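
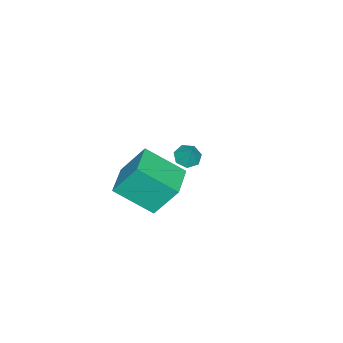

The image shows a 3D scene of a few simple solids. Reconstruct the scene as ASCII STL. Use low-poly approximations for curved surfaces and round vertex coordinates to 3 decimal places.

solid 
facet normal -0.956 -0.292 -0.036
outer loop
vertex 3.218 -0.043 -0.564
vertex 2.868 0.915 0.956
vertex 2.754 1.614 -1.714
endloop
endfacet
facet normal 0.191 -0.523 -0.831
outer loop
vertex 4.292 2.085 -1.656
vertex 3.218 -0.043 -0.564
vertex 2.754 1.614 -1.714
endloop
endfacet
facet normal -0.956 -0.292 -0.036
outer loop
vertex 2.754 1.614 -1.714
vertex 2.868 0.915 0.956
vertex 2.404 2.572 -0.194
endloop
endfacet
facet normal -0.224 0.800 -0.556
outer loop
vertex 2.404 2.572 -0.194
vertex 4.292 2.085 -1.656
vertex 2.754 1.614 -1.714
endloop
endfacet
facet normal 0.224 -0.800 0.556
outer loop
vertex 3.218 -0.043 -0.564
vertex 4.406 1.386 1.014
vertex 2.868 0.915 0.956
endloop
endfacet
facet normal 0.191 -0.523 -0.831
outer loop
vertex 4.756 0.428 -0.506
vertex 3.218 -0.043 -0.564
vertex 4.292 2.085 -1.656
endloop
endfacet
facet normal 0.224 -0.800 0.556
outer loop
vertex 4.756 0.428 -0.506
vertex 4.406 1.386 1.014
vertex 3.218 -0.043 -0.564
endloop
endfacet
facet normal -0.191 0.523 0.831
outer loop
vertex 2.868 0.915 0.956
vertex 4.406 1.386 1.014
vertex 2.404 2.572 -0.194
endloop
endfacet
facet normal -0.224 0.800 -0.556
outer loop
vertex 3.942 3.043 -0.136
vertex 4.292 2.085 -1.656
vertex 2.404 2.572 -0.194
endloop
endfacet
facet normal -0.191 0.523 0.831
outer loop
vertex 2.404 2.572 -0.194
vertex 4.406 1.386 1.014
vertex 3.942 3.043 -0.136
endloop
endfacet
facet normal 0.956 0.292 0.036
outer loop
vertex 3.942 3.043 -0.136
vertex 4.756 0.428 -0.506
vertex 4.292 2.085 -1.656
endloop
endfacet
facet normal 0.956 0.292 0.036
outer loop
vertex 4.406 1.386 1.014
vertex 4.756 0.428 -0.506
vertex 3.942 3.043 -0.136
endloop
endfacet
facet normal -0.373 -0.405 -0.835
outer loop
vertex -1.192 0.734 -3.618
vertex -1.685 0.5 -3.284
vertex -1.636 1.065 -3.58
endloop
endfacet
facet normal 0.592 0.803 -0.073
outer loop
vertex -1.192 0.734 -3.618
vertex -1.636 1.065 -3.58
vertex -1.295 0.92 -2.416
endloop
endfacet
facet normal -0.375 -0.404 -0.834
outer loop
vertex -1.636 1.065 -3.58
vertex -1.685 0.5 -3.284
vertex -2.117 0.971 -3.318
endloop
endfacet
facet normal -0.108 0.982 0.154
outer loop
vertex -1.636 1.065 -3.58
vertex -2.117 0.971 -3.318
vertex -1.295 0.92 -2.416
endloop
endfacet
facet normal -0.375 -0.404 -0.834
outer loop
vertex -2.117 0.971 -3.318
vertex -1.685 0.5 -3.284
vertex -2.272 0.522 -3.031
endloop
endfacet
facet normal -0.591 0.569 0.571
outer loop
vertex -2.117 0.971 -3.318
vertex -2.272 0.522 -3.031
vertex -1.295 0.92 -2.416
endloop
endfacet
facet normal -0.375 -0.404 -0.835
outer loop
vertex -2.272 0.522 -3.031
vertex -1.685 0.5 -3.284
vertex -1.986 0.056 -2.934
endloop
endfacet
facet normal -0.492 -0.123 0.862
outer loop
vertex -2.272 0.522 -3.031
vertex -1.986 0.056 -2.934
vertex -1.295 0.92 -2.416
endloop
endfacet
facet normal -0.374 -0.404 -0.835
outer loop
vertex -1.986 0.056 -2.934
vertex -1.685 0.5 -3.284
vertex -1.472 -0.075 -3.101
endloop
endfacet
facet normal 0.116 -0.577 0.808
outer loop
vertex -1.986 0.056 -2.934
vertex -1.472 -0.075 -3.101
vertex -1.295 0.92 -2.416
endloop
endfacet
facet normal -0.374 -0.404 -0.835
outer loop
vertex -1.472 -0.075 -3.101
vertex -1.685 0.5 -3.284
vertex -1.119 0.226 -3.405
endloop
endfacet
facet normal 0.771 -0.448 0.452
outer loop
vertex -1.472 -0.075 -3.101
vertex -1.119 0.226 -3.405
vertex -1.295 0.92 -2.416
endloop
endfacet
facet normal -0.374 -0.404 -0.835
outer loop
vertex -1.119 0.226 -3.405
vertex -1.685 0.5 -3.284
vertex -1.192 0.734 -3.618
endloop
endfacet
facet normal 0.984 0.166 0.059
outer loop
vertex -1.119 0.226 -3.405
vertex -1.192 0.734 -3.618
vertex -1.295 0.92 -2.416
endloop
endfacet

endsolid


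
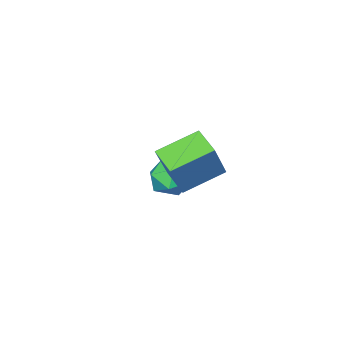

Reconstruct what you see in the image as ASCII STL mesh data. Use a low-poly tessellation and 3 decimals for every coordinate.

solid 
facet normal -0.847 0.363 0.388
outer loop
vertex 2.443 3.579 2.2
vertex 2.711 4.601 1.828
vertex 1.493 3.203 0.48
endloop
endfacet
facet normal -0.239 -0.913 0.332
outer loop
vertex 2.949 2.579 -0.188
vertex 2.443 3.579 2.2
vertex 1.493 3.203 0.48
endloop
endfacet
facet normal -0.847 0.363 0.389
outer loop
vertex 1.493 3.203 0.48
vertex 2.711 4.601 1.828
vertex 1.761 4.225 0.109
endloop
endfacet
facet normal -0.475 -0.188 -0.860
outer loop
vertex 1.761 4.225 0.109
vertex 2.949 2.579 -0.188
vertex 1.493 3.203 0.48
endloop
endfacet
facet normal 0.475 0.188 0.860
outer loop
vertex 2.443 3.579 2.2
vertex 4.167 3.977 1.16
vertex 2.711 4.601 1.828
endloop
endfacet
facet normal -0.239 -0.913 0.332
outer loop
vertex 3.899 2.955 1.531
vertex 2.443 3.579 2.2
vertex 2.949 2.579 -0.188
endloop
endfacet
facet normal 0.475 0.187 0.860
outer loop
vertex 3.899 2.955 1.531
vertex 4.167 3.977 1.16
vertex 2.443 3.579 2.2
endloop
endfacet
facet normal 0.239 0.913 -0.332
outer loop
vertex 2.711 4.601 1.828
vertex 4.167 3.977 1.16
vertex 1.761 4.225 0.109
endloop
endfacet
facet normal -0.475 -0.188 -0.859
outer loop
vertex 3.217 3.601 -0.56
vertex 2.949 2.579 -0.188
vertex 1.761 4.225 0.109
endloop
endfacet
facet normal 0.239 0.913 -0.331
outer loop
vertex 1.761 4.225 0.109
vertex 4.167 3.977 1.16
vertex 3.217 3.601 -0.56
endloop
endfacet
facet normal 0.847 -0.363 -0.388
outer loop
vertex 3.217 3.601 -0.56
vertex 3.899 2.955 1.531
vertex 2.949 2.579 -0.188
endloop
endfacet
facet normal 0.847 -0.363 -0.388
outer loop
vertex 4.167 3.977 1.16
vertex 3.899 2.955 1.531
vertex 3.217 3.601 -0.56
endloop
endfacet
facet normal -0.453 0.733 -0.508
outer loop
vertex 0.366 0.46 -3.685
vertex -0.454 0.217 -3.305
vertex 0.09 0.848 -2.879
endloop
endfacet
facet normal 0.224 0.906 -0.359
outer loop
vertex 0.366 0.46 -3.685
vertex 0.09 0.848 -2.879
vertex 0.98 0.584 -2.99
endloop
endfacet
facet normal 0.648 0.406 -0.645
outer loop
vertex 0.366 0.46 -3.685
vertex 0.98 0.584 -2.99
vertex 0.987 -0.211 -3.484
endloop
endfacet
facet normal 0.232 -0.075 -0.970
outer loop
vertex 0.366 0.46 -3.685
vertex 0.987 -0.211 -3.484
vertex 0.1 -0.437 -3.679
endloop
endfacet
facet normal -0.448 0.127 -0.885
outer loop
vertex 0.366 0.46 -3.685
vertex 0.1 -0.437 -3.679
vertex -0.454 0.217 -3.305
endloop
endfacet
facet normal 0.306 0.886 0.349
outer loop
vertex 0.98 0.584 -2.99
vertex 0.09 0.848 -2.879
vertex 0.54 0.417 -2.181
endloop
endfacet
facet normal -0.788 0.606 0.108
outer loop
vertex 0.09 0.848 -2.879
vertex -0.454 0.217 -3.305
vertex -0.347 0.191 -2.376
endloop
endfacet
facet normal -0.780 -0.374 -0.502
outer loop
vertex -0.454 0.217 -3.305
vertex 0.1 -0.437 -3.679
vertex -0.34 -0.604 -2.87
endloop
endfacet
facet normal 0.319 -0.701 -0.638
outer loop
vertex 0.1 -0.437 -3.679
vertex 0.987 -0.211 -3.484
vertex 0.55 -0.868 -2.981
endloop
endfacet
facet normal 0.991 0.078 -0.112
outer loop
vertex 0.987 -0.211 -3.484
vertex 0.98 0.584 -2.99
vertex 1.094 -0.237 -2.555
endloop
endfacet
facet normal -0.232 0.075 0.970
outer loop
vertex 0.274 -0.48 -2.175
vertex 0.54 0.417 -2.181
vertex -0.347 0.191 -2.376
endloop
endfacet
facet normal -0.648 -0.406 0.645
outer loop
vertex 0.274 -0.48 -2.175
vertex -0.347 0.191 -2.376
vertex -0.34 -0.604 -2.87
endloop
endfacet
facet normal -0.224 -0.906 0.359
outer loop
vertex 0.274 -0.48 -2.175
vertex -0.34 -0.604 -2.87
vertex 0.55 -0.868 -2.981
endloop
endfacet
facet normal 0.453 -0.733 0.508
outer loop
vertex 0.274 -0.48 -2.175
vertex 0.55 -0.868 -2.981
vertex 1.094 -0.237 -2.555
endloop
endfacet
facet normal 0.448 -0.127 0.885
outer loop
vertex 0.274 -0.48 -2.175
vertex 1.094 -0.237 -2.555
vertex 0.54 0.417 -2.181
endloop
endfacet
facet normal -0.319 0.701 0.638
outer loop
vertex -0.347 0.191 -2.376
vertex 0.54 0.417 -2.181
vertex 0.09 0.848 -2.879
endloop
endfacet
facet normal -0.991 -0.078 0.112
outer loop
vertex -0.34 -0.604 -2.87
vertex -0.347 0.191 -2.376
vertex -0.454 0.217 -3.305
endloop
endfacet
facet normal -0.306 -0.886 -0.349
outer loop
vertex 0.55 -0.868 -2.981
vertex -0.34 -0.604 -2.87
vertex 0.1 -0.437 -3.679
endloop
endfacet
facet normal 0.788 -0.606 -0.108
outer loop
vertex 1.094 -0.237 -2.555
vertex 0.55 -0.868 -2.981
vertex 0.987 -0.211 -3.484
endloop
endfacet
facet normal 0.780 0.374 0.502
outer loop
vertex 0.54 0.417 -2.181
vertex 1.094 -0.237 -2.555
vertex 0.98 0.584 -2.99
endloop
endfacet

endsolid


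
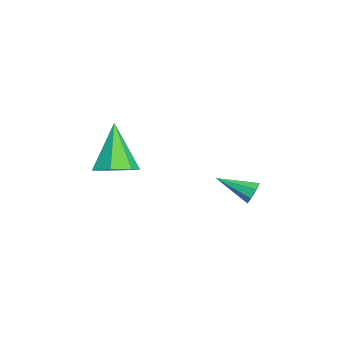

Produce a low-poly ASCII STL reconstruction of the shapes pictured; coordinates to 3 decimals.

solid 
facet normal 0.279 0.883 -0.378
outer loop
vertex -2.309 1.721 -3.263
vertex -2.623 1.969 -2.915
vertex -2.114 1.831 -2.862
endloop
endfacet
facet normal 0.742 -0.644 -0.184
outer loop
vertex -2.309 1.721 -3.263
vertex -2.114 1.831 -2.862
vertex -3.057 0.591 -2.325
endloop
endfacet
facet normal 0.279 0.883 -0.378
outer loop
vertex -2.114 1.831 -2.862
vertex -2.623 1.969 -2.915
vertex -2.302 2.045 -2.501
endloop
endfacet
facet normal 0.750 -0.319 0.580
outer loop
vertex -2.114 1.831 -2.862
vertex -2.302 2.045 -2.501
vertex -3.057 0.591 -2.325
endloop
endfacet
facet normal 0.279 0.883 -0.378
outer loop
vertex -2.302 2.045 -2.501
vertex -2.623 1.969 -2.915
vertex -2.732 2.202 -2.452
endloop
endfacet
facet normal 0.132 0.051 0.990
outer loop
vertex -2.302 2.045 -2.501
vertex -2.732 2.202 -2.452
vertex -3.057 0.591 -2.325
endloop
endfacet
facet normal 0.276 0.883 -0.379
outer loop
vertex -2.732 2.202 -2.452
vertex -2.623 1.969 -2.915
vertex -3.08 2.182 -2.752
endloop
endfacet
facet normal -0.647 0.189 0.738
outer loop
vertex -2.732 2.202 -2.452
vertex -3.08 2.182 -2.752
vertex -3.057 0.591 -2.325
endloop
endfacet
facet normal 0.277 0.883 -0.378
outer loop
vertex -3.08 2.182 -2.752
vertex -2.623 1.969 -2.915
vertex -3.084 2.002 -3.175
endloop
endfacet
facet normal -1.000 -0.011 0.014
outer loop
vertex -3.08 2.182 -2.752
vertex -3.084 2.002 -3.175
vertex -3.057 0.591 -2.325
endloop
endfacet
facet normal 0.277 0.883 -0.378
outer loop
vertex -3.084 2.002 -3.175
vertex -2.623 1.969 -2.915
vertex -2.741 1.797 -3.403
endloop
endfacet
facet normal -0.661 -0.397 -0.637
outer loop
vertex -3.084 2.002 -3.175
vertex -2.741 1.797 -3.403
vertex -3.057 0.591 -2.325
endloop
endfacet
facet normal 0.278 0.883 -0.378
outer loop
vertex -2.741 1.797 -3.403
vertex -2.623 1.969 -2.915
vertex -2.309 1.721 -3.263
endloop
endfacet
facet normal 0.116 -0.679 -0.725
outer loop
vertex -2.741 1.797 -3.403
vertex -2.309 1.721 -3.263
vertex -3.057 0.591 -2.325
endloop
endfacet
facet normal 0.567 -0.008 -0.824
outer loop
vertex -1.914 -3.339 -0.966
vertex -2.658 -3.168 -1.48
vertex -2.08 -2.568 -1.088
endloop
endfacet
facet normal 0.541 0.244 0.805
outer loop
vertex -1.914 -3.339 -0.966
vertex -2.08 -2.568 -1.088
vertex -3.882 -3.152 0.3
endloop
endfacet
facet normal 0.566 -0.007 -0.824
outer loop
vertex -2.08 -2.568 -1.088
vertex -2.658 -3.168 -1.48
vertex -2.682 -2.248 -1.504
endloop
endfacet
facet normal 0.109 0.858 0.502
outer loop
vertex -2.08 -2.568 -1.088
vertex -2.682 -2.248 -1.504
vertex -3.882 -3.152 0.3
endloop
endfacet
facet normal 0.567 -0.007 -0.824
outer loop
vertex -2.682 -2.248 -1.504
vertex -2.658 -3.168 -1.48
vertex -3.265 -2.621 -1.902
endloop
endfacet
facet normal -0.559 0.828 0.043
outer loop
vertex -2.682 -2.248 -1.504
vertex -3.265 -2.621 -1.902
vertex -3.882 -3.152 0.3
endloop
endfacet
facet normal 0.567 -0.007 -0.824
outer loop
vertex -3.265 -2.621 -1.902
vertex -2.658 -3.168 -1.48
vertex -3.391 -3.405 -1.982
endloop
endfacet
facet normal -0.958 0.177 -0.226
outer loop
vertex -3.265 -2.621 -1.902
vertex -3.391 -3.405 -1.982
vertex -3.882 -3.152 0.3
endloop
endfacet
facet normal 0.567 -0.007 -0.824
outer loop
vertex -3.391 -3.405 -1.982
vertex -2.658 -3.168 -1.48
vertex -2.965 -4.011 -1.684
endloop
endfacet
facet normal -0.789 -0.605 -0.103
outer loop
vertex -3.391 -3.405 -1.982
vertex -2.965 -4.011 -1.684
vertex -3.882 -3.152 0.3
endloop
endfacet
facet normal 0.566 -0.007 -0.824
outer loop
vertex -2.965 -4.011 -1.684
vertex -2.658 -3.168 -1.48
vertex -2.307 -3.981 -1.232
endloop
endfacet
facet normal -0.178 -0.930 0.321
outer loop
vertex -2.965 -4.011 -1.684
vertex -2.307 -3.981 -1.232
vertex -3.882 -3.152 0.3
endloop
endfacet
facet normal 0.567 -0.006 -0.823
outer loop
vertex -2.307 -3.981 -1.232
vertex -2.658 -3.168 -1.48
vertex -1.914 -3.339 -0.966
endloop
endfacet
facet normal 0.413 -0.553 0.724
outer loop
vertex -2.307 -3.981 -1.232
vertex -1.914 -3.339 -0.966
vertex -3.882 -3.152 0.3
endloop
endfacet

endsolid


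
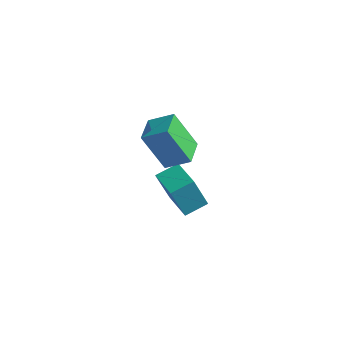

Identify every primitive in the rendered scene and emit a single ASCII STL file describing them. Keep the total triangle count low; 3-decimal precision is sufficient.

solid 
facet normal -0.975 0.222 0.029
outer loop
vertex -0.772 0.796 -2.122
vertex -0.507 1.899 -1.672
vertex -0.661 1.528 -3.98
endloop
endfacet
facet normal -0.217 -0.904 -0.369
outer loop
vertex 0.947 1.161 -4.028
vertex -0.772 0.796 -2.122
vertex -0.661 1.528 -3.98
endloop
endfacet
facet normal -0.975 0.222 0.029
outer loop
vertex -0.661 1.528 -3.98
vertex -0.507 1.899 -1.672
vertex -0.396 2.63 -3.53
endloop
endfacet
facet normal 0.056 0.366 -0.929
outer loop
vertex -0.396 2.63 -3.53
vertex 0.947 1.161 -4.028
vertex -0.661 1.528 -3.98
endloop
endfacet
facet normal -0.056 -0.366 0.929
outer loop
vertex -0.772 0.796 -2.122
vertex 1.101 1.532 -1.72
vertex -0.507 1.899 -1.672
endloop
endfacet
facet normal -0.217 -0.904 -0.369
outer loop
vertex 0.836 0.43 -2.17
vertex -0.772 0.796 -2.122
vertex 0.947 1.161 -4.028
endloop
endfacet
facet normal -0.056 -0.366 0.929
outer loop
vertex 0.836 0.43 -2.17
vertex 1.101 1.532 -1.72
vertex -0.772 0.796 -2.122
endloop
endfacet
facet normal 0.217 0.904 0.369
outer loop
vertex -0.507 1.899 -1.672
vertex 1.101 1.532 -1.72
vertex -0.396 2.63 -3.53
endloop
endfacet
facet normal 0.056 0.366 -0.929
outer loop
vertex 1.212 2.264 -3.578
vertex 0.947 1.161 -4.028
vertex -0.396 2.63 -3.53
endloop
endfacet
facet normal 0.217 0.904 0.369
outer loop
vertex -0.396 2.63 -3.53
vertex 1.101 1.532 -1.72
vertex 1.212 2.264 -3.578
endloop
endfacet
facet normal 0.975 -0.222 -0.029
outer loop
vertex 1.212 2.264 -3.578
vertex 0.836 0.43 -2.17
vertex 0.947 1.161 -4.028
endloop
endfacet
facet normal 0.975 -0.222 -0.029
outer loop
vertex 1.101 1.532 -1.72
vertex 0.836 0.43 -2.17
vertex 1.212 2.264 -3.578
endloop
endfacet
facet normal -0.685 -0.556 -0.471
outer loop
vertex 1.114 -1.39 2.668
vertex 0.173 -0.289 2.737
vertex 1.83 -0.659 0.766
endloop
endfacet
facet normal 0.649 -0.759 -0.048
outer loop
vertex 2.727 0.069 1.383
vertex 1.114 -1.39 2.668
vertex 1.83 -0.659 0.766
endloop
endfacet
facet normal -0.685 -0.556 -0.471
outer loop
vertex 1.83 -0.659 0.766
vertex 0.173 -0.289 2.737
vertex 0.889 0.442 0.835
endloop
endfacet
facet normal 0.331 0.338 -0.881
outer loop
vertex 0.889 0.442 0.835
vertex 2.727 0.069 1.383
vertex 1.83 -0.659 0.766
endloop
endfacet
facet normal -0.331 -0.338 0.881
outer loop
vertex 1.114 -1.39 2.668
vertex 1.07 0.439 3.354
vertex 0.173 -0.289 2.737
endloop
endfacet
facet normal 0.649 -0.759 -0.048
outer loop
vertex 2.011 -0.662 3.285
vertex 1.114 -1.39 2.668
vertex 2.727 0.069 1.383
endloop
endfacet
facet normal -0.331 -0.338 0.881
outer loop
vertex 2.011 -0.662 3.285
vertex 1.07 0.439 3.354
vertex 1.114 -1.39 2.668
endloop
endfacet
facet normal -0.649 0.759 0.048
outer loop
vertex 0.173 -0.289 2.737
vertex 1.07 0.439 3.354
vertex 0.889 0.442 0.835
endloop
endfacet
facet normal 0.331 0.338 -0.881
outer loop
vertex 1.786 1.17 1.452
vertex 2.727 0.069 1.383
vertex 0.889 0.442 0.835
endloop
endfacet
facet normal -0.649 0.759 0.048
outer loop
vertex 0.889 0.442 0.835
vertex 1.07 0.439 3.354
vertex 1.786 1.17 1.452
endloop
endfacet
facet normal 0.685 0.556 0.471
outer loop
vertex 1.786 1.17 1.452
vertex 2.011 -0.662 3.285
vertex 2.727 0.069 1.383
endloop
endfacet
facet normal 0.685 0.556 0.471
outer loop
vertex 1.07 0.439 3.354
vertex 2.011 -0.662 3.285
vertex 1.786 1.17 1.452
endloop
endfacet

endsolid


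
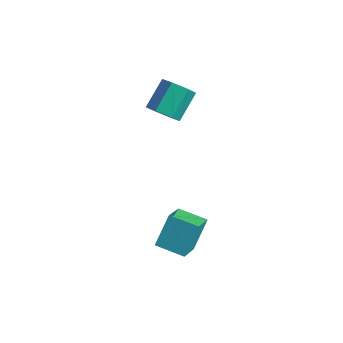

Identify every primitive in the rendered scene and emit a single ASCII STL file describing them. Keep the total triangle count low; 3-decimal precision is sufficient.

solid 
facet normal -0.935 -0.303 0.182
outer loop
vertex 0.963 -2.465 -1.212
vertex 0.334 -1.136 -2.233
vertex 1.024 -3.439 -2.517
endloop
endfacet
facet normal 0.352 -0.742 0.570
outer loop
vertex 2.306 -3.024 -2.767
vertex 0.963 -2.465 -1.212
vertex 1.024 -3.439 -2.517
endloop
endfacet
facet normal -0.936 -0.303 0.182
outer loop
vertex 1.024 -3.439 -2.517
vertex 0.334 -1.136 -2.233
vertex 0.395 -2.11 -3.539
endloop
endfacet
facet normal 0.037 -0.598 -0.801
outer loop
vertex 0.395 -2.11 -3.539
vertex 2.306 -3.024 -2.767
vertex 1.024 -3.439 -2.517
endloop
endfacet
facet normal -0.037 0.598 0.801
outer loop
vertex 0.963 -2.465 -1.212
vertex 1.616 -0.721 -2.483
vertex 0.334 -1.136 -2.233
endloop
endfacet
facet normal 0.351 -0.743 0.570
outer loop
vertex 2.245 -2.05 -1.461
vertex 0.963 -2.465 -1.212
vertex 2.306 -3.024 -2.767
endloop
endfacet
facet normal -0.038 0.598 0.801
outer loop
vertex 2.245 -2.05 -1.461
vertex 1.616 -0.721 -2.483
vertex 0.963 -2.465 -1.212
endloop
endfacet
facet normal -0.352 0.743 -0.570
outer loop
vertex 0.334 -1.136 -2.233
vertex 1.616 -0.721 -2.483
vertex 0.395 -2.11 -3.539
endloop
endfacet
facet normal 0.038 -0.597 -0.801
outer loop
vertex 1.677 -1.695 -3.788
vertex 2.306 -3.024 -2.767
vertex 0.395 -2.11 -3.539
endloop
endfacet
facet normal -0.351 0.742 -0.571
outer loop
vertex 0.395 -2.11 -3.539
vertex 1.616 -0.721 -2.483
vertex 1.677 -1.695 -3.788
endloop
endfacet
facet normal 0.935 0.303 -0.182
outer loop
vertex 1.677 -1.695 -3.788
vertex 2.245 -2.05 -1.461
vertex 2.306 -3.024 -2.767
endloop
endfacet
facet normal 0.936 0.303 -0.182
outer loop
vertex 1.616 -0.721 -2.483
vertex 2.245 -2.05 -1.461
vertex 1.677 -1.695 -3.788
endloop
endfacet
facet normal 0.086 -0.767 -0.636
outer loop
vertex -2.656 2.392 -0.471
vertex -3.358 2.053 -0.158
vertex -3.402 2.586 -0.806
endloop
endfacet
facet normal 0.452 0.599 -0.661
outer loop
vertex -2.656 2.392 -0.471
vertex -3.402 2.586 -0.806
vertex -2.8 3.666 0.585
endloop
endfacet
facet normal 0.453 0.599 -0.661
outer loop
vertex -2.8 3.666 0.585
vertex -3.402 2.586 -0.806
vertex -3.546 3.859 0.249
endloop
endfacet
facet normal -0.087 0.767 0.635
outer loop
vertex -2.8 3.666 0.585
vertex -3.546 3.859 0.249
vertex -3.502 3.327 0.898
endloop
endfacet
facet normal 0.087 -0.767 -0.636
outer loop
vertex -3.402 2.586 -0.806
vertex -3.358 2.053 -0.158
vertex -4.103 2.247 -0.493
endloop
endfacet
facet normal -0.543 0.499 -0.676
outer loop
vertex -3.402 2.586 -0.806
vertex -4.103 2.247 -0.493
vertex -3.546 3.859 0.249
endloop
endfacet
facet normal -0.543 0.499 -0.676
outer loop
vertex -3.546 3.859 0.249
vertex -4.103 2.247 -0.493
vertex -4.248 3.52 0.563
endloop
endfacet
facet normal -0.087 0.768 0.635
outer loop
vertex -3.546 3.859 0.249
vertex -4.248 3.52 0.563
vertex -3.502 3.327 0.898
endloop
endfacet
facet normal 0.086 -0.767 -0.636
outer loop
vertex -4.103 2.247 -0.493
vertex -3.358 2.053 -0.158
vertex -4.06 1.714 0.155
endloop
endfacet
facet normal -0.995 -0.100 -0.016
outer loop
vertex -4.103 2.247 -0.493
vertex -4.06 1.714 0.155
vertex -4.248 3.52 0.563
endloop
endfacet
facet normal -0.995 -0.100 -0.015
outer loop
vertex -4.248 3.52 0.563
vertex -4.06 1.714 0.155
vertex -4.204 2.988 1.211
endloop
endfacet
facet normal -0.087 0.767 0.636
outer loop
vertex -4.248 3.52 0.563
vertex -4.204 2.988 1.211
vertex -3.502 3.327 0.898
endloop
endfacet
facet normal 0.087 -0.767 -0.635
outer loop
vertex -4.06 1.714 0.155
vertex -3.358 2.053 -0.158
vertex -3.314 1.521 0.491
endloop
endfacet
facet normal -0.453 -0.599 0.661
outer loop
vertex -4.06 1.714 0.155
vertex -3.314 1.521 0.491
vertex -4.204 2.988 1.211
endloop
endfacet
facet normal -0.452 -0.599 0.661
outer loop
vertex -4.204 2.988 1.211
vertex -3.314 1.521 0.491
vertex -3.458 2.794 1.546
endloop
endfacet
facet normal -0.086 0.767 0.636
outer loop
vertex -4.204 2.988 1.211
vertex -3.458 2.794 1.546
vertex -3.502 3.327 0.898
endloop
endfacet
facet normal 0.087 -0.768 -0.635
outer loop
vertex -3.314 1.521 0.491
vertex -3.358 2.053 -0.158
vertex -2.612 1.86 0.177
endloop
endfacet
facet normal 0.543 -0.499 0.676
outer loop
vertex -3.314 1.521 0.491
vertex -2.612 1.86 0.177
vertex -3.458 2.794 1.546
endloop
endfacet
facet normal 0.543 -0.499 0.676
outer loop
vertex -3.458 2.794 1.546
vertex -2.612 1.86 0.177
vertex -2.757 3.133 1.233
endloop
endfacet
facet normal -0.087 0.767 0.636
outer loop
vertex -3.458 2.794 1.546
vertex -2.757 3.133 1.233
vertex -3.502 3.327 0.898
endloop
endfacet
facet normal 0.087 -0.767 -0.636
outer loop
vertex -2.612 1.86 0.177
vertex -3.358 2.053 -0.158
vertex -2.656 2.392 -0.471
endloop
endfacet
facet normal 0.995 0.101 0.015
outer loop
vertex -2.612 1.86 0.177
vertex -2.656 2.392 -0.471
vertex -2.757 3.133 1.233
endloop
endfacet
facet normal 0.995 0.099 0.016
outer loop
vertex -2.757 3.133 1.233
vertex -2.656 2.392 -0.471
vertex -2.8 3.666 0.585
endloop
endfacet
facet normal -0.086 0.767 0.636
outer loop
vertex -2.757 3.133 1.233
vertex -2.8 3.666 0.585
vertex -3.502 3.327 0.898
endloop
endfacet

endsolid


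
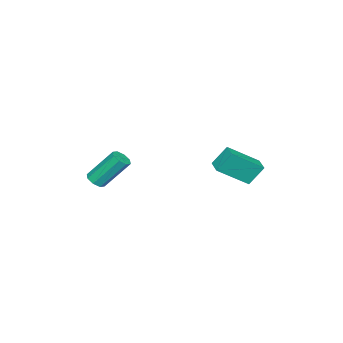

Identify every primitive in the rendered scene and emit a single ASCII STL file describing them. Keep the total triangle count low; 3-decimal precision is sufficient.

solid 
facet normal -0.360 0.452 0.817
outer loop
vertex -3.96 1.495 3.639
vertex -3.335 2.056 3.604
vertex -4.986 2.573 2.591
endloop
endfacet
facet normal -0.744 -0.667 0.042
outer loop
vertex -4.565 2.044 1.636
vertex -3.96 1.495 3.639
vertex -4.986 2.573 2.591
endloop
endfacet
facet normal -0.359 0.452 0.816
outer loop
vertex -4.986 2.573 2.591
vertex -3.335 2.056 3.604
vertex -4.361 3.133 2.556
endloop
endfacet
facet normal -0.563 0.592 -0.576
outer loop
vertex -4.361 3.133 2.556
vertex -4.565 2.044 1.636
vertex -4.986 2.573 2.591
endloop
endfacet
facet normal 0.564 -0.592 0.576
outer loop
vertex -3.96 1.495 3.639
vertex -2.914 1.527 2.649
vertex -3.335 2.056 3.604
endloop
endfacet
facet normal -0.743 -0.668 0.041
outer loop
vertex -3.539 0.967 2.684
vertex -3.96 1.495 3.639
vertex -4.565 2.044 1.636
endloop
endfacet
facet normal 0.563 -0.593 0.576
outer loop
vertex -3.539 0.967 2.684
vertex -2.914 1.527 2.649
vertex -3.96 1.495 3.639
endloop
endfacet
facet normal 0.743 0.667 -0.042
outer loop
vertex -3.335 2.056 3.604
vertex -2.914 1.527 2.649
vertex -4.361 3.133 2.556
endloop
endfacet
facet normal -0.564 0.592 -0.576
outer loop
vertex -3.94 2.605 1.601
vertex -4.565 2.044 1.636
vertex -4.361 3.133 2.556
endloop
endfacet
facet normal 0.743 0.667 -0.041
outer loop
vertex -4.361 3.133 2.556
vertex -2.914 1.527 2.649
vertex -3.94 2.605 1.601
endloop
endfacet
facet normal 0.360 -0.452 -0.816
outer loop
vertex -3.94 2.605 1.601
vertex -3.539 0.967 2.684
vertex -4.565 2.044 1.636
endloop
endfacet
facet normal 0.359 -0.452 -0.817
outer loop
vertex -2.914 1.527 2.649
vertex -3.539 0.967 2.684
vertex -3.94 2.605 1.601
endloop
endfacet
facet normal 0.279 -0.563 -0.778
outer loop
vertex -1.177 -3.714 1.292
vertex -1.668 -3.876 1.233
vertex -1.387 -3.48 1.047
endloop
endfacet
facet normal 0.802 0.582 -0.132
outer loop
vertex -1.177 -3.714 1.292
vertex -1.387 -3.48 1.047
vertex -1.702 -2.661 2.746
endloop
endfacet
facet normal 0.804 0.581 -0.131
outer loop
vertex -1.702 -2.661 2.746
vertex -1.387 -3.48 1.047
vertex -1.911 -2.427 2.501
endloop
endfacet
facet normal -0.281 0.563 0.777
outer loop
vertex -1.702 -2.661 2.746
vertex -1.911 -2.427 2.501
vertex -2.192 -2.824 2.687
endloop
endfacet
facet normal 0.280 -0.564 -0.777
outer loop
vertex -1.387 -3.48 1.047
vertex -1.668 -3.876 1.233
vertex -1.761 -3.478 0.911
endloop
endfacet
facet normal 0.196 0.826 -0.528
outer loop
vertex -1.387 -3.48 1.047
vertex -1.761 -3.478 0.911
vertex -1.911 -2.427 2.501
endloop
endfacet
facet normal 0.194 0.827 -0.528
outer loop
vertex -1.911 -2.427 2.501
vertex -1.761 -3.478 0.911
vertex -2.285 -2.426 2.365
endloop
endfacet
facet normal -0.281 0.563 0.777
outer loop
vertex -1.911 -2.427 2.501
vertex -2.285 -2.426 2.365
vertex -2.192 -2.824 2.687
endloop
endfacet
facet normal 0.281 -0.563 -0.777
outer loop
vertex -1.761 -3.478 0.911
vertex -1.668 -3.876 1.233
vertex -2.08 -3.71 0.964
endloop
endfacet
facet normal -0.528 0.586 -0.614
outer loop
vertex -1.761 -3.478 0.911
vertex -2.08 -3.71 0.964
vertex -2.285 -2.426 2.365
endloop
endfacet
facet normal -0.526 0.587 -0.615
outer loop
vertex -2.285 -2.426 2.365
vertex -2.08 -3.71 0.964
vertex -2.605 -2.657 2.418
endloop
endfacet
facet normal -0.278 0.564 0.777
outer loop
vertex -2.285 -2.426 2.365
vertex -2.605 -2.657 2.418
vertex -2.192 -2.824 2.687
endloop
endfacet
facet normal 0.281 -0.563 -0.777
outer loop
vertex -2.08 -3.71 0.964
vertex -1.668 -3.876 1.233
vertex -2.158 -4.039 1.174
endloop
endfacet
facet normal -0.940 0.004 -0.342
outer loop
vertex -2.08 -3.71 0.964
vertex -2.158 -4.039 1.174
vertex -2.605 -2.657 2.418
endloop
endfacet
facet normal -0.940 0.004 -0.342
outer loop
vertex -2.605 -2.657 2.418
vertex -2.158 -4.039 1.174
vertex -2.683 -2.986 2.628
endloop
endfacet
facet normal -0.279 0.563 0.778
outer loop
vertex -2.605 -2.657 2.418
vertex -2.683 -2.986 2.628
vertex -2.192 -2.824 2.687
endloop
endfacet
facet normal 0.281 -0.563 -0.777
outer loop
vertex -2.158 -4.039 1.174
vertex -1.668 -3.876 1.233
vertex -1.949 -4.273 1.419
endloop
endfacet
facet normal -0.803 -0.581 0.131
outer loop
vertex -2.158 -4.039 1.174
vertex -1.949 -4.273 1.419
vertex -2.683 -2.986 2.628
endloop
endfacet
facet normal -0.803 -0.582 0.132
outer loop
vertex -2.683 -2.986 2.628
vertex -1.949 -4.273 1.419
vertex -2.473 -3.22 2.873
endloop
endfacet
facet normal -0.279 0.563 0.778
outer loop
vertex -2.683 -2.986 2.628
vertex -2.473 -3.22 2.873
vertex -2.192 -2.824 2.687
endloop
endfacet
facet normal 0.281 -0.563 -0.777
outer loop
vertex -1.949 -4.273 1.419
vertex -1.668 -3.876 1.233
vertex -1.575 -4.274 1.555
endloop
endfacet
facet normal -0.194 -0.826 0.528
outer loop
vertex -1.949 -4.273 1.419
vertex -1.575 -4.274 1.555
vertex -2.473 -3.22 2.873
endloop
endfacet
facet normal -0.196 -0.827 0.527
outer loop
vertex -2.473 -3.22 2.873
vertex -1.575 -4.274 1.555
vertex -2.099 -3.222 3.009
endloop
endfacet
facet normal -0.280 0.564 0.777
outer loop
vertex -2.473 -3.22 2.873
vertex -2.099 -3.222 3.009
vertex -2.192 -2.824 2.687
endloop
endfacet
facet normal 0.278 -0.564 -0.777
outer loop
vertex -1.575 -4.274 1.555
vertex -1.668 -3.876 1.233
vertex -1.255 -4.043 1.502
endloop
endfacet
facet normal 0.526 -0.588 0.615
outer loop
vertex -1.575 -4.274 1.555
vertex -1.255 -4.043 1.502
vertex -2.099 -3.222 3.009
endloop
endfacet
facet normal 0.528 -0.586 0.615
outer loop
vertex -2.099 -3.222 3.009
vertex -1.255 -4.043 1.502
vertex -1.78 -2.99 2.956
endloop
endfacet
facet normal -0.281 0.563 0.777
outer loop
vertex -2.099 -3.222 3.009
vertex -1.78 -2.99 2.956
vertex -2.192 -2.824 2.687
endloop
endfacet
facet normal 0.279 -0.563 -0.778
outer loop
vertex -1.255 -4.043 1.502
vertex -1.668 -3.876 1.233
vertex -1.177 -3.714 1.292
endloop
endfacet
facet normal 0.940 -0.004 0.342
outer loop
vertex -1.255 -4.043 1.502
vertex -1.177 -3.714 1.292
vertex -1.78 -2.99 2.956
endloop
endfacet
facet normal 0.940 -0.004 0.342
outer loop
vertex -1.78 -2.99 2.956
vertex -1.177 -3.714 1.292
vertex -1.702 -2.661 2.746
endloop
endfacet
facet normal -0.281 0.563 0.777
outer loop
vertex -1.78 -2.99 2.956
vertex -1.702 -2.661 2.746
vertex -2.192 -2.824 2.687
endloop
endfacet

endsolid


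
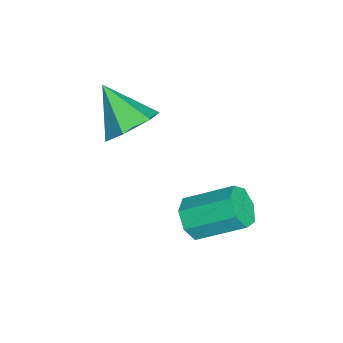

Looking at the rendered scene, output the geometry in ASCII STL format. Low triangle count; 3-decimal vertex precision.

solid 
facet normal -0.011 -0.860 -0.510
outer loop
vertex 4.168 0.146 -1.895
vertex 3.469 -0.056 -1.54
vertex 3.586 0.352 -2.23
endloop
endfacet
facet normal 0.560 0.417 -0.716
outer loop
vertex 4.168 0.146 -1.895
vertex 3.586 0.352 -2.23
vertex 4.191 1.797 -0.915
endloop
endfacet
facet normal 0.559 0.418 -0.716
outer loop
vertex 4.191 1.797 -0.915
vertex 3.586 0.352 -2.23
vertex 3.608 2.003 -1.25
endloop
endfacet
facet normal 0.011 0.860 0.509
outer loop
vertex 4.191 1.797 -0.915
vertex 3.608 2.003 -1.25
vertex 3.491 1.596 -0.56
endloop
endfacet
facet normal -0.013 -0.860 -0.511
outer loop
vertex 3.586 0.352 -2.23
vertex 3.469 -0.056 -1.54
vertex 2.915 0.252 -2.045
endloop
endfacet
facet normal -0.299 0.490 -0.819
outer loop
vertex 3.586 0.352 -2.23
vertex 2.915 0.252 -2.045
vertex 3.608 2.003 -1.25
endloop
endfacet
facet normal -0.299 0.490 -0.819
outer loop
vertex 3.608 2.003 -1.25
vertex 2.915 0.252 -2.045
vertex 2.938 1.903 -1.065
endloop
endfacet
facet normal 0.012 0.860 0.510
outer loop
vertex 3.608 2.003 -1.25
vertex 2.938 1.903 -1.065
vertex 3.491 1.596 -0.56
endloop
endfacet
facet normal -0.012 -0.860 -0.511
outer loop
vertex 2.915 0.252 -2.045
vertex 3.469 -0.056 -1.54
vertex 2.661 -0.08 -1.48
endloop
endfacet
facet normal -0.932 0.194 -0.305
outer loop
vertex 2.915 0.252 -2.045
vertex 2.661 -0.08 -1.48
vertex 2.938 1.903 -1.065
endloop
endfacet
facet normal -0.932 0.194 -0.305
outer loop
vertex 2.938 1.903 -1.065
vertex 2.661 -0.08 -1.48
vertex 2.684 1.571 -0.5
endloop
endfacet
facet normal 0.011 0.860 0.510
outer loop
vertex 2.938 1.903 -1.065
vertex 2.684 1.571 -0.5
vertex 3.491 1.596 -0.56
endloop
endfacet
facet normal -0.012 -0.860 -0.510
outer loop
vertex 2.661 -0.08 -1.48
vertex 3.469 -0.056 -1.54
vertex 3.015 -0.393 -0.96
endloop
endfacet
facet normal -0.864 -0.248 0.439
outer loop
vertex 2.661 -0.08 -1.48
vertex 3.015 -0.393 -0.96
vertex 2.684 1.571 -0.5
endloop
endfacet
facet normal -0.864 -0.248 0.439
outer loop
vertex 2.684 1.571 -0.5
vertex 3.015 -0.393 -0.96
vertex 3.038 1.258 0.02
endloop
endfacet
facet normal 0.011 0.860 0.510
outer loop
vertex 2.684 1.571 -0.5
vertex 3.038 1.258 0.02
vertex 3.491 1.596 -0.56
endloop
endfacet
facet normal -0.012 -0.860 -0.509
outer loop
vertex 3.015 -0.393 -0.96
vertex 3.469 -0.056 -1.54
vertex 3.711 -0.452 -0.877
endloop
endfacet
facet normal -0.144 -0.504 0.852
outer loop
vertex 3.015 -0.393 -0.96
vertex 3.711 -0.452 -0.877
vertex 3.038 1.258 0.02
endloop
endfacet
facet normal -0.144 -0.504 0.852
outer loop
vertex 3.038 1.258 0.02
vertex 3.711 -0.452 -0.877
vertex 3.734 1.199 0.103
endloop
endfacet
facet normal 0.012 0.860 0.510
outer loop
vertex 3.038 1.258 0.02
vertex 3.734 1.199 0.103
vertex 3.491 1.596 -0.56
endloop
endfacet
facet normal -0.011 -0.860 -0.510
outer loop
vertex 3.711 -0.452 -0.877
vertex 3.469 -0.056 -1.54
vertex 4.224 -0.212 -1.293
endloop
endfacet
facet normal 0.683 -0.380 0.624
outer loop
vertex 3.711 -0.452 -0.877
vertex 4.224 -0.212 -1.293
vertex 3.734 1.199 0.103
endloop
endfacet
facet normal 0.683 -0.380 0.624
outer loop
vertex 3.734 1.199 0.103
vertex 4.224 -0.212 -1.293
vertex 4.247 1.439 -0.313
endloop
endfacet
facet normal 0.012 0.860 0.511
outer loop
vertex 3.734 1.199 0.103
vertex 4.247 1.439 -0.313
vertex 3.491 1.596 -0.56
endloop
endfacet
facet normal -0.011 -0.860 -0.510
outer loop
vertex 4.224 -0.212 -1.293
vertex 3.469 -0.056 -1.54
vertex 4.168 0.146 -1.895
endloop
endfacet
facet normal 0.997 0.030 -0.075
outer loop
vertex 4.224 -0.212 -1.293
vertex 4.168 0.146 -1.895
vertex 4.247 1.439 -0.313
endloop
endfacet
facet normal 0.997 0.030 -0.075
outer loop
vertex 4.247 1.439 -0.313
vertex 4.168 0.146 -1.895
vertex 4.191 1.797 -0.915
endloop
endfacet
facet normal 0.012 0.860 0.510
outer loop
vertex 4.247 1.439 -0.313
vertex 4.191 1.797 -0.915
vertex 3.491 1.596 -0.56
endloop
endfacet
facet normal 0.496 0.587 -0.639
outer loop
vertex 1.648 -2.516 0.864
vertex 0.749 -2.333 0.334
vertex 1.03 -1.699 1.135
endloop
endfacet
facet normal 0.367 -0.031 0.930
outer loop
vertex 1.648 -2.516 0.864
vertex 1.03 -1.699 1.135
vertex -0.209 -3.467 1.566
endloop
endfacet
facet normal 0.496 0.587 -0.639
outer loop
vertex 1.03 -1.699 1.135
vertex 0.749 -2.333 0.334
vertex 0.131 -1.516 0.605
endloop
endfacet
facet normal -0.379 0.461 0.802
outer loop
vertex 1.03 -1.699 1.135
vertex 0.131 -1.516 0.605
vertex -0.209 -3.467 1.566
endloop
endfacet
facet normal 0.497 0.588 -0.639
outer loop
vertex 0.131 -1.516 0.605
vertex 0.749 -2.333 0.334
vertex -0.15 -2.15 -0.197
endloop
endfacet
facet normal -0.960 0.240 0.147
outer loop
vertex 0.131 -1.516 0.605
vertex -0.15 -2.15 -0.197
vertex -0.209 -3.467 1.566
endloop
endfacet
facet normal 0.497 0.588 -0.639
outer loop
vertex -0.15 -2.15 -0.197
vertex 0.749 -2.333 0.334
vertex 0.468 -2.967 -0.468
endloop
endfacet
facet normal -0.794 -0.474 -0.381
outer loop
vertex -0.15 -2.15 -0.197
vertex 0.468 -2.967 -0.468
vertex -0.209 -3.467 1.566
endloop
endfacet
facet normal 0.496 0.588 -0.639
outer loop
vertex 0.468 -2.967 -0.468
vertex 0.749 -2.333 0.334
vertex 1.367 -3.15 0.062
endloop
endfacet
facet normal -0.047 -0.966 -0.253
outer loop
vertex 0.468 -2.967 -0.468
vertex 1.367 -3.15 0.062
vertex -0.209 -3.467 1.566
endloop
endfacet
facet normal 0.496 0.588 -0.639
outer loop
vertex 1.367 -3.15 0.062
vertex 0.749 -2.333 0.334
vertex 1.648 -2.516 0.864
endloop
endfacet
facet normal 0.533 -0.745 0.402
outer loop
vertex 1.367 -3.15 0.062
vertex 1.648 -2.516 0.864
vertex -0.209 -3.467 1.566
endloop
endfacet

endsolid


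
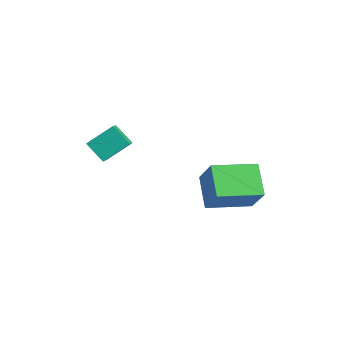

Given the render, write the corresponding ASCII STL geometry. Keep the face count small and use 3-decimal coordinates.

solid 
facet normal -0.587 0.534 -0.608
outer loop
vertex -4.841 -1.822 -2.02
vertex -4.593 -0.855 -1.41
vertex -4.099 -1.653 -2.588
endloop
endfacet
facet normal -0.212 -0.826 -0.523
outer loop
vertex -3.407 -2.285 -1.87
vertex -4.841 -1.822 -2.02
vertex -4.099 -1.653 -2.588
endloop
endfacet
facet normal -0.585 0.536 -0.608
outer loop
vertex -4.099 -1.653 -2.588
vertex -4.593 -0.855 -1.41
vertex -3.85 -0.687 -1.977
endloop
endfacet
facet normal 0.782 0.177 -0.598
outer loop
vertex -3.85 -0.687 -1.977
vertex -3.407 -2.285 -1.87
vertex -4.099 -1.653 -2.588
endloop
endfacet
facet normal -0.782 -0.177 0.598
outer loop
vertex -4.841 -1.822 -2.02
vertex -3.901 -1.487 -0.692
vertex -4.593 -0.855 -1.41
endloop
endfacet
facet normal -0.212 -0.826 -0.522
outer loop
vertex -4.15 -2.453 -1.303
vertex -4.841 -1.822 -2.02
vertex -3.407 -2.285 -1.87
endloop
endfacet
facet normal -0.782 -0.177 0.598
outer loop
vertex -4.15 -2.453 -1.303
vertex -3.901 -1.487 -0.692
vertex -4.841 -1.822 -2.02
endloop
endfacet
facet normal 0.212 0.826 0.523
outer loop
vertex -4.593 -0.855 -1.41
vertex -3.901 -1.487 -0.692
vertex -3.85 -0.687 -1.977
endloop
endfacet
facet normal 0.782 0.177 -0.598
outer loop
vertex -3.159 -1.318 -1.26
vertex -3.407 -2.285 -1.87
vertex -3.85 -0.687 -1.977
endloop
endfacet
facet normal 0.212 0.826 0.523
outer loop
vertex -3.85 -0.687 -1.977
vertex -3.901 -1.487 -0.692
vertex -3.159 -1.318 -1.26
endloop
endfacet
facet normal 0.586 -0.535 0.609
outer loop
vertex -3.159 -1.318 -1.26
vertex -4.15 -2.453 -1.303
vertex -3.407 -2.285 -1.87
endloop
endfacet
facet normal 0.587 -0.535 0.607
outer loop
vertex -3.901 -1.487 -0.692
vertex -4.15 -2.453 -1.303
vertex -3.159 -1.318 -1.26
endloop
endfacet
facet normal -0.523 0.065 -0.850
outer loop
vertex -1.457 0.418 -2.851
vertex -0.791 1.977 -3.142
vertex -0.431 -0.145 -3.525
endloop
endfacet
facet normal -0.387 -0.907 0.169
outer loop
vertex 0.311 -0.237 -2.318
vertex -1.457 0.418 -2.851
vertex -0.431 -0.145 -3.525
endloop
endfacet
facet normal -0.523 0.065 -0.850
outer loop
vertex -0.431 -0.145 -3.525
vertex -0.791 1.977 -3.142
vertex 0.234 1.414 -3.816
endloop
endfacet
facet normal 0.760 -0.417 -0.499
outer loop
vertex 0.234 1.414 -3.816
vertex 0.311 -0.237 -2.318
vertex -0.431 -0.145 -3.525
endloop
endfacet
facet normal -0.760 0.418 0.499
outer loop
vertex -1.457 0.418 -2.851
vertex -0.049 1.885 -1.935
vertex -0.791 1.977 -3.142
endloop
endfacet
facet normal -0.387 -0.907 0.169
outer loop
vertex -0.714 0.326 -1.644
vertex -1.457 0.418 -2.851
vertex 0.311 -0.237 -2.318
endloop
endfacet
facet normal -0.759 0.417 0.499
outer loop
vertex -0.714 0.326 -1.644
vertex -0.049 1.885 -1.935
vertex -1.457 0.418 -2.851
endloop
endfacet
facet normal 0.387 0.907 -0.169
outer loop
vertex -0.791 1.977 -3.142
vertex -0.049 1.885 -1.935
vertex 0.234 1.414 -3.816
endloop
endfacet
facet normal 0.759 -0.418 -0.499
outer loop
vertex 0.977 1.322 -2.609
vertex 0.311 -0.237 -2.318
vertex 0.234 1.414 -3.816
endloop
endfacet
facet normal 0.387 0.907 -0.169
outer loop
vertex 0.234 1.414 -3.816
vertex -0.049 1.885 -1.935
vertex 0.977 1.322 -2.609
endloop
endfacet
facet normal 0.523 -0.065 0.850
outer loop
vertex 0.977 1.322 -2.609
vertex -0.714 0.326 -1.644
vertex 0.311 -0.237 -2.318
endloop
endfacet
facet normal 0.523 -0.064 0.850
outer loop
vertex -0.049 1.885 -1.935
vertex -0.714 0.326 -1.644
vertex 0.977 1.322 -2.609
endloop
endfacet

endsolid


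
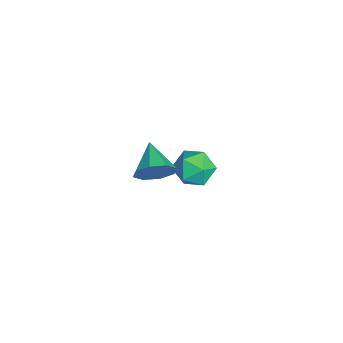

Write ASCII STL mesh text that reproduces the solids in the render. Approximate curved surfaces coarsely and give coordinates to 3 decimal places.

solid 
facet normal 0.923 0.055 -0.380
outer loop
vertex 3.339 -1.078 3.128
vertex 3.035 -1.563 2.32
vertex 3.088 -0.611 2.586
endloop
endfacet
facet normal -0.270 0.664 0.697
outer loop
vertex 3.339 -1.078 3.128
vertex 3.088 -0.611 2.586
vertex 1.485 -1.657 2.96
endloop
endfacet
facet normal 0.923 0.055 -0.381
outer loop
vertex 3.088 -0.611 2.586
vertex 3.035 -1.563 2.32
vertex 2.806 -0.702 1.889
endloop
endfacet
facet normal -0.527 0.844 0.103
outer loop
vertex 3.088 -0.611 2.586
vertex 2.806 -0.702 1.889
vertex 1.485 -1.657 2.96
endloop
endfacet
facet normal 0.923 0.055 -0.381
outer loop
vertex 2.806 -0.702 1.889
vertex 3.035 -1.563 2.32
vertex 2.658 -1.298 1.444
endloop
endfacet
facet normal -0.733 0.514 -0.445
outer loop
vertex 2.806 -0.702 1.889
vertex 2.658 -1.298 1.444
vertex 1.485 -1.657 2.96
endloop
endfacet
facet normal 0.923 0.055 -0.381
outer loop
vertex 2.658 -1.298 1.444
vertex 3.035 -1.563 2.32
vertex 2.731 -2.049 1.512
endloop
endfacet
facet normal -0.769 -0.131 -0.626
outer loop
vertex 2.658 -1.298 1.444
vertex 2.731 -2.049 1.512
vertex 1.485 -1.657 2.96
endloop
endfacet
facet normal 0.923 0.056 -0.381
outer loop
vertex 2.731 -2.049 1.512
vertex 3.035 -1.563 2.32
vertex 2.983 -2.515 2.054
endloop
endfacet
facet normal -0.612 -0.718 -0.332
outer loop
vertex 2.731 -2.049 1.512
vertex 2.983 -2.515 2.054
vertex 1.485 -1.657 2.96
endloop
endfacet
facet normal 0.923 0.056 -0.381
outer loop
vertex 2.983 -2.515 2.054
vertex 3.035 -1.563 2.32
vertex 3.265 -2.425 2.751
endloop
endfacet
facet normal -0.357 -0.897 0.260
outer loop
vertex 2.983 -2.515 2.054
vertex 3.265 -2.425 2.751
vertex 1.485 -1.657 2.96
endloop
endfacet
facet normal 0.923 0.056 -0.381
outer loop
vertex 3.265 -2.425 2.751
vertex 3.035 -1.563 2.32
vertex 3.413 -1.829 3.196
endloop
endfacet
facet normal -0.150 -0.567 0.810
outer loop
vertex 3.265 -2.425 2.751
vertex 3.413 -1.829 3.196
vertex 1.485 -1.657 2.96
endloop
endfacet
facet normal 0.923 0.056 -0.381
outer loop
vertex 3.413 -1.829 3.196
vertex 3.035 -1.563 2.32
vertex 3.339 -1.078 3.128
endloop
endfacet
facet normal -0.114 0.078 0.990
outer loop
vertex 3.413 -1.829 3.196
vertex 3.339 -1.078 3.128
vertex 1.485 -1.657 2.96
endloop
endfacet
facet normal -0.400 0.851 0.341
outer loop
vertex -3.347 1.393 -3.543
vertex -2.751 1.288 -2.582
vertex -2.31 1.849 -3.466
endloop
endfacet
facet normal -0.351 0.860 -0.370
outer loop
vertex -3.347 1.393 -3.543
vertex -2.31 1.849 -3.466
vertex -2.625 1.312 -4.415
endloop
endfacet
facet normal -0.720 0.304 -0.624
outer loop
vertex -3.347 1.393 -3.543
vertex -2.625 1.312 -4.415
vertex -3.26 0.418 -4.119
endloop
endfacet
facet normal -0.996 -0.048 -0.069
outer loop
vertex -3.347 1.393 -3.543
vertex -3.26 0.418 -4.119
vertex -3.338 0.404 -2.986
endloop
endfacet
facet normal -0.799 0.290 0.527
outer loop
vertex -3.347 1.393 -3.543
vertex -3.338 0.404 -2.986
vertex -2.751 1.288 -2.582
endloop
endfacet
facet normal 0.335 0.768 -0.546
outer loop
vertex -2.625 1.312 -4.415
vertex -2.31 1.849 -3.466
vertex -1.582 1.156 -3.994
endloop
endfacet
facet normal 0.256 0.753 0.606
outer loop
vertex -2.31 1.849 -3.466
vertex -2.751 1.288 -2.582
vertex -1.66 1.142 -2.861
endloop
endfacet
facet normal -0.390 -0.156 0.908
outer loop
vertex -2.751 1.288 -2.582
vertex -3.338 0.404 -2.986
vertex -2.295 0.248 -2.565
endloop
endfacet
facet normal -0.710 -0.702 -0.058
outer loop
vertex -3.338 0.404 -2.986
vertex -3.26 0.418 -4.119
vertex -2.61 -0.289 -3.514
endloop
endfacet
facet normal -0.262 -0.131 -0.956
outer loop
vertex -3.26 0.418 -4.119
vertex -2.625 1.312 -4.415
vertex -2.169 0.272 -4.398
endloop
endfacet
facet normal 0.996 0.048 0.069
outer loop
vertex -1.573 0.167 -3.437
vertex -1.582 1.156 -3.994
vertex -1.66 1.142 -2.861
endloop
endfacet
facet normal 0.720 -0.304 0.624
outer loop
vertex -1.573 0.167 -3.437
vertex -1.66 1.142 -2.861
vertex -2.295 0.248 -2.565
endloop
endfacet
facet normal 0.351 -0.860 0.370
outer loop
vertex -1.573 0.167 -3.437
vertex -2.295 0.248 -2.565
vertex -2.61 -0.289 -3.514
endloop
endfacet
facet normal 0.400 -0.851 -0.341
outer loop
vertex -1.573 0.167 -3.437
vertex -2.61 -0.289 -3.514
vertex -2.169 0.272 -4.398
endloop
endfacet
facet normal 0.799 -0.290 -0.527
outer loop
vertex -1.573 0.167 -3.437
vertex -2.169 0.272 -4.398
vertex -1.582 1.156 -3.994
endloop
endfacet
facet normal 0.710 0.702 0.058
outer loop
vertex -1.66 1.142 -2.861
vertex -1.582 1.156 -3.994
vertex -2.31 1.849 -3.466
endloop
endfacet
facet normal 0.262 0.131 0.956
outer loop
vertex -2.295 0.248 -2.565
vertex -1.66 1.142 -2.861
vertex -2.751 1.288 -2.582
endloop
endfacet
facet normal -0.335 -0.768 0.546
outer loop
vertex -2.61 -0.289 -3.514
vertex -2.295 0.248 -2.565
vertex -3.338 0.404 -2.986
endloop
endfacet
facet normal -0.256 -0.753 -0.606
outer loop
vertex -2.169 0.272 -4.398
vertex -2.61 -0.289 -3.514
vertex -3.26 0.418 -4.119
endloop
endfacet
facet normal 0.390 0.156 -0.908
outer loop
vertex -1.582 1.156 -3.994
vertex -2.169 0.272 -4.398
vertex -2.625 1.312 -4.415
endloop
endfacet

endsolid


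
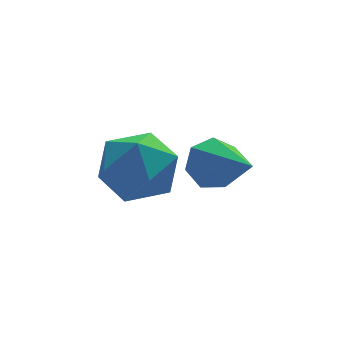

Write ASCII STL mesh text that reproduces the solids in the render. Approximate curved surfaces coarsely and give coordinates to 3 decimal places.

solid 
facet normal -0.220 0.841 -0.495
outer loop
vertex -0.433 -1.844 -2.949
vertex -0.637 -1.502 -2.278
vertex 0.064 -1.521 -2.621
endloop
endfacet
facet normal 0.679 -0.524 -0.513
outer loop
vertex -0.433 -1.844 -2.949
vertex 0.064 -1.521 -2.621
vertex -0.203 -3.158 -1.302
endloop
endfacet
facet normal -0.219 0.841 -0.495
outer loop
vertex 0.064 -1.521 -2.621
vertex -0.637 -1.502 -2.278
vertex 0.033 -1.184 -2.035
endloop
endfacet
facet normal 0.992 -0.082 0.099
outer loop
vertex 0.064 -1.521 -2.621
vertex 0.033 -1.184 -2.035
vertex -0.203 -3.158 -1.302
endloop
endfacet
facet normal -0.219 0.841 -0.495
outer loop
vertex 0.033 -1.184 -2.035
vertex -0.637 -1.502 -2.278
vertex -0.502 -1.086 -1.632
endloop
endfacet
facet normal 0.613 0.210 0.762
outer loop
vertex 0.033 -1.184 -2.035
vertex -0.502 -1.086 -1.632
vertex -0.203 -3.158 -1.302
endloop
endfacet
facet normal -0.221 0.840 -0.495
outer loop
vertex -0.502 -1.086 -1.632
vertex -0.637 -1.502 -2.278
vertex -1.138 -1.302 -1.715
endloop
endfacet
facet normal -0.172 0.131 0.976
outer loop
vertex -0.502 -1.086 -1.632
vertex -1.138 -1.302 -1.715
vertex -0.203 -3.158 -1.302
endloop
endfacet
facet normal -0.219 0.841 -0.494
outer loop
vertex -1.138 -1.302 -1.715
vertex -0.637 -1.502 -2.278
vertex -1.397 -1.668 -2.223
endloop
endfacet
facet normal -0.772 -0.260 0.581
outer loop
vertex -1.138 -1.302 -1.715
vertex -1.397 -1.668 -2.223
vertex -0.203 -3.158 -1.302
endloop
endfacet
facet normal -0.219 0.840 -0.497
outer loop
vertex -1.397 -1.668 -2.223
vertex -0.637 -1.502 -2.278
vertex -1.083 -1.91 -2.771
endloop
endfacet
facet normal -0.734 -0.667 -0.126
outer loop
vertex -1.397 -1.668 -2.223
vertex -1.083 -1.91 -2.771
vertex -0.203 -3.158 -1.302
endloop
endfacet
facet normal -0.221 0.840 -0.495
outer loop
vertex -1.083 -1.91 -2.771
vertex -0.637 -1.502 -2.278
vertex -0.433 -1.844 -2.949
endloop
endfacet
facet normal -0.088 -0.785 -0.614
outer loop
vertex -1.083 -1.91 -2.771
vertex -0.433 -1.844 -2.949
vertex -0.203 -3.158 -1.302
endloop
endfacet
facet normal -0.031 0.914 0.405
outer loop
vertex -2.954 -2.058 -1.028
vertex -3.556 -2.44 -0.213
vertex -2.476 -2.438 -0.134
endloop
endfacet
facet normal 0.575 0.817 0.040
outer loop
vertex -2.954 -2.058 -1.028
vertex -2.476 -2.438 -0.134
vertex -2.068 -2.677 -1.108
endloop
endfacet
facet normal 0.404 0.660 -0.634
outer loop
vertex -2.954 -2.058 -1.028
vertex -2.068 -2.677 -1.108
vertex -2.897 -2.825 -1.79
endloop
endfacet
facet normal -0.308 0.659 -0.686
outer loop
vertex -2.954 -2.058 -1.028
vertex -2.897 -2.825 -1.79
vertex -3.816 -2.679 -1.237
endloop
endfacet
facet normal -0.577 0.816 -0.044
outer loop
vertex -2.954 -2.058 -1.028
vertex -3.816 -2.679 -1.237
vertex -3.556 -2.44 -0.213
endloop
endfacet
facet normal 0.913 0.254 0.320
outer loop
vertex -2.068 -2.677 -1.108
vertex -2.476 -2.438 -0.134
vertex -2.124 -3.441 -0.343
endloop
endfacet
facet normal -0.067 0.410 0.910
outer loop
vertex -2.476 -2.438 -0.134
vertex -3.556 -2.44 -0.213
vertex -3.043 -3.295 0.21
endloop
endfacet
facet normal -0.950 0.252 0.182
outer loop
vertex -3.556 -2.44 -0.213
vertex -3.816 -2.679 -1.237
vertex -3.872 -3.443 -0.472
endloop
endfacet
facet normal -0.516 -0.003 -0.857
outer loop
vertex -3.816 -2.679 -1.237
vertex -2.897 -2.825 -1.79
vertex -3.464 -3.682 -1.446
endloop
endfacet
facet normal 0.635 -0.001 -0.772
outer loop
vertex -2.897 -2.825 -1.79
vertex -2.068 -2.677 -1.108
vertex -2.384 -3.68 -1.367
endloop
endfacet
facet normal 0.308 -0.659 0.686
outer loop
vertex -2.986 -4.062 -0.552
vertex -2.124 -3.441 -0.343
vertex -3.043 -3.295 0.21
endloop
endfacet
facet normal -0.404 -0.660 0.634
outer loop
vertex -2.986 -4.062 -0.552
vertex -3.043 -3.295 0.21
vertex -3.872 -3.443 -0.472
endloop
endfacet
facet normal -0.575 -0.817 -0.040
outer loop
vertex -2.986 -4.062 -0.552
vertex -3.872 -3.443 -0.472
vertex -3.464 -3.682 -1.446
endloop
endfacet
facet normal 0.031 -0.914 -0.405
outer loop
vertex -2.986 -4.062 -0.552
vertex -3.464 -3.682 -1.446
vertex -2.384 -3.68 -1.367
endloop
endfacet
facet normal 0.577 -0.816 0.044
outer loop
vertex -2.986 -4.062 -0.552
vertex -2.384 -3.68 -1.367
vertex -2.124 -3.441 -0.343
endloop
endfacet
facet normal 0.516 0.003 0.857
outer loop
vertex -3.043 -3.295 0.21
vertex -2.124 -3.441 -0.343
vertex -2.476 -2.438 -0.134
endloop
endfacet
facet normal -0.635 0.001 0.772
outer loop
vertex -3.872 -3.443 -0.472
vertex -3.043 -3.295 0.21
vertex -3.556 -2.44 -0.213
endloop
endfacet
facet normal -0.913 -0.254 -0.320
outer loop
vertex -3.464 -3.682 -1.446
vertex -3.872 -3.443 -0.472
vertex -3.816 -2.679 -1.237
endloop
endfacet
facet normal 0.067 -0.410 -0.910
outer loop
vertex -2.384 -3.68 -1.367
vertex -3.464 -3.682 -1.446
vertex -2.897 -2.825 -1.79
endloop
endfacet
facet normal 0.950 -0.252 -0.182
outer loop
vertex -2.124 -3.441 -0.343
vertex -2.384 -3.68 -1.367
vertex -2.068 -2.677 -1.108
endloop
endfacet

endsolid


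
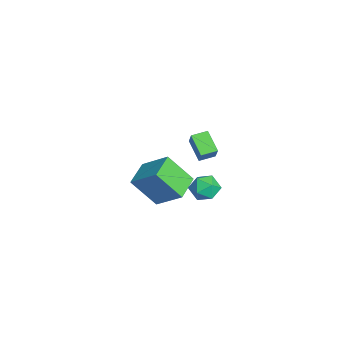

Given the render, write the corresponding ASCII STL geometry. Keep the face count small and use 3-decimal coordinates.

solid 
facet normal -0.581 -0.047 -0.813
outer loop
vertex 2.165 -1.397 2.099
vertex 1.95 -0.624 2.208
vertex 3.104 -1.039 1.407
endloop
endfacet
facet normal 0.264 -0.955 -0.135
outer loop
vertex 3.65 -0.996 2.172
vertex 2.165 -1.397 2.099
vertex 3.104 -1.039 1.407
endloop
endfacet
facet normal -0.580 -0.045 -0.813
outer loop
vertex 3.104 -1.039 1.407
vertex 1.95 -0.624 2.208
vertex 2.89 -0.265 1.517
endloop
endfacet
facet normal 0.770 0.293 -0.566
outer loop
vertex 2.89 -0.265 1.517
vertex 3.65 -0.996 2.172
vertex 3.104 -1.039 1.407
endloop
endfacet
facet normal -0.770 -0.294 0.566
outer loop
vertex 2.165 -1.397 2.099
vertex 2.496 -0.581 2.973
vertex 1.95 -0.624 2.208
endloop
endfacet
facet normal 0.265 -0.955 -0.136
outer loop
vertex 2.71 -1.355 2.863
vertex 2.165 -1.397 2.099
vertex 3.65 -0.996 2.172
endloop
endfacet
facet normal -0.771 -0.293 0.566
outer loop
vertex 2.71 -1.355 2.863
vertex 2.496 -0.581 2.973
vertex 2.165 -1.397 2.099
endloop
endfacet
facet normal -0.265 0.955 0.135
outer loop
vertex 1.95 -0.624 2.208
vertex 2.496 -0.581 2.973
vertex 2.89 -0.265 1.517
endloop
endfacet
facet normal 0.770 0.294 -0.566
outer loop
vertex 3.435 -0.223 2.281
vertex 3.65 -0.996 2.172
vertex 2.89 -0.265 1.517
endloop
endfacet
facet normal -0.264 0.955 0.136
outer loop
vertex 2.89 -0.265 1.517
vertex 2.496 -0.581 2.973
vertex 3.435 -0.223 2.281
endloop
endfacet
facet normal 0.580 0.047 0.813
outer loop
vertex 3.435 -0.223 2.281
vertex 2.71 -1.355 2.863
vertex 3.65 -0.996 2.172
endloop
endfacet
facet normal 0.581 0.045 0.812
outer loop
vertex 2.496 -0.581 2.973
vertex 2.71 -1.355 2.863
vertex 3.435 -0.223 2.281
endloop
endfacet
facet normal -0.469 -0.643 -0.606
outer loop
vertex -1.513 -3.862 -3.352
vertex -2.83 -3.192 -3.044
vertex -1.242 -2.638 -4.859
endloop
endfacet
facet normal 0.873 -0.444 -0.203
outer loop
vertex -0.39 -1.468 -3.756
vertex -1.513 -3.862 -3.352
vertex -1.242 -2.638 -4.859
endloop
endfacet
facet normal -0.468 -0.643 -0.606
outer loop
vertex -1.242 -2.638 -4.859
vertex -2.83 -3.192 -3.044
vertex -2.56 -1.968 -4.551
endloop
endfacet
facet normal 0.138 0.624 -0.769
outer loop
vertex -2.56 -1.968 -4.551
vertex -0.39 -1.468 -3.756
vertex -1.242 -2.638 -4.859
endloop
endfacet
facet normal -0.138 -0.624 0.769
outer loop
vertex -1.513 -3.862 -3.352
vertex -1.978 -2.022 -1.941
vertex -2.83 -3.192 -3.044
endloop
endfacet
facet normal 0.873 -0.444 -0.204
outer loop
vertex -0.66 -2.692 -2.249
vertex -1.513 -3.862 -3.352
vertex -0.39 -1.468 -3.756
endloop
endfacet
facet normal -0.138 -0.624 0.769
outer loop
vertex -0.66 -2.692 -2.249
vertex -1.978 -2.022 -1.941
vertex -1.513 -3.862 -3.352
endloop
endfacet
facet normal -0.873 0.443 0.204
outer loop
vertex -2.83 -3.192 -3.044
vertex -1.978 -2.022 -1.941
vertex -2.56 -1.968 -4.551
endloop
endfacet
facet normal 0.138 0.624 -0.769
outer loop
vertex -1.707 -0.798 -3.448
vertex -0.39 -1.468 -3.756
vertex -2.56 -1.968 -4.551
endloop
endfacet
facet normal -0.873 0.444 0.204
outer loop
vertex -2.56 -1.968 -4.551
vertex -1.978 -2.022 -1.941
vertex -1.707 -0.798 -3.448
endloop
endfacet
facet normal 0.469 0.643 0.606
outer loop
vertex -1.707 -0.798 -3.448
vertex -0.66 -2.692 -2.249
vertex -0.39 -1.468 -3.756
endloop
endfacet
facet normal 0.468 0.643 0.606
outer loop
vertex -1.978 -2.022 -1.941
vertex -0.66 -2.692 -2.249
vertex -1.707 -0.798 -3.448
endloop
endfacet
facet normal -0.468 0.847 0.254
outer loop
vertex 0.682 -0.146 -1.977
vertex 1.003 -0.195 -1.224
vertex 1.405 0.205 -1.816
endloop
endfacet
facet normal -0.310 0.842 -0.442
outer loop
vertex 0.682 -0.146 -1.977
vertex 1.405 0.205 -1.816
vertex 1.295 -0.204 -2.518
endloop
endfacet
facet normal -0.623 0.270 -0.734
outer loop
vertex 0.682 -0.146 -1.977
vertex 1.295 -0.204 -2.518
vertex 0.825 -0.857 -2.36
endloop
endfacet
facet normal -0.973 -0.078 -0.218
outer loop
vertex 0.682 -0.146 -1.977
vertex 0.825 -0.857 -2.36
vertex 0.645 -0.852 -1.56
endloop
endfacet
facet normal -0.877 0.277 0.392
outer loop
vertex 0.682 -0.146 -1.977
vertex 0.645 -0.852 -1.56
vertex 1.003 -0.195 -1.224
endloop
endfacet
facet normal 0.395 0.765 -0.508
outer loop
vertex 1.295 -0.204 -2.518
vertex 1.405 0.205 -1.816
vertex 1.995 -0.288 -2.1
endloop
endfacet
facet normal 0.142 0.773 0.618
outer loop
vertex 1.405 0.205 -1.816
vertex 1.003 -0.195 -1.224
vertex 1.815 -0.283 -1.3
endloop
endfacet
facet normal -0.520 -0.147 0.841
outer loop
vertex 1.003 -0.195 -1.224
vertex 0.645 -0.852 -1.56
vertex 1.345 -0.936 -1.142
endloop
endfacet
facet normal -0.675 -0.723 -0.147
outer loop
vertex 0.645 -0.852 -1.56
vertex 0.825 -0.857 -2.36
vertex 1.235 -1.345 -1.844
endloop
endfacet
facet normal -0.109 -0.159 -0.981
outer loop
vertex 0.825 -0.857 -2.36
vertex 1.295 -0.204 -2.518
vertex 1.637 -0.945 -2.436
endloop
endfacet
facet normal 0.973 0.078 0.218
outer loop
vertex 1.958 -0.994 -1.683
vertex 1.995 -0.288 -2.1
vertex 1.815 -0.283 -1.3
endloop
endfacet
facet normal 0.623 -0.270 0.734
outer loop
vertex 1.958 -0.994 -1.683
vertex 1.815 -0.283 -1.3
vertex 1.345 -0.936 -1.142
endloop
endfacet
facet normal 0.310 -0.842 0.442
outer loop
vertex 1.958 -0.994 -1.683
vertex 1.345 -0.936 -1.142
vertex 1.235 -1.345 -1.844
endloop
endfacet
facet normal 0.468 -0.847 -0.254
outer loop
vertex 1.958 -0.994 -1.683
vertex 1.235 -1.345 -1.844
vertex 1.637 -0.945 -2.436
endloop
endfacet
facet normal 0.877 -0.277 -0.392
outer loop
vertex 1.958 -0.994 -1.683
vertex 1.637 -0.945 -2.436
vertex 1.995 -0.288 -2.1
endloop
endfacet
facet normal 0.675 0.723 0.147
outer loop
vertex 1.815 -0.283 -1.3
vertex 1.995 -0.288 -2.1
vertex 1.405 0.205 -1.816
endloop
endfacet
facet normal 0.109 0.159 0.981
outer loop
vertex 1.345 -0.936 -1.142
vertex 1.815 -0.283 -1.3
vertex 1.003 -0.195 -1.224
endloop
endfacet
facet normal -0.395 -0.765 0.508
outer loop
vertex 1.235 -1.345 -1.844
vertex 1.345 -0.936 -1.142
vertex 0.645 -0.852 -1.56
endloop
endfacet
facet normal -0.142 -0.773 -0.618
outer loop
vertex 1.637 -0.945 -2.436
vertex 1.235 -1.345 -1.844
vertex 0.825 -0.857 -2.36
endloop
endfacet
facet normal 0.520 0.147 -0.841
outer loop
vertex 1.995 -0.288 -2.1
vertex 1.637 -0.945 -2.436
vertex 1.295 -0.204 -2.518
endloop
endfacet

endsolid


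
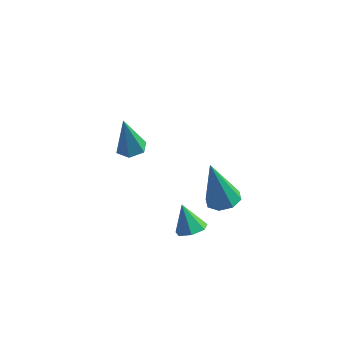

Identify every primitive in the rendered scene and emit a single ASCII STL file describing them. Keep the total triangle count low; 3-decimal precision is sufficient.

solid 
facet normal 0.417 -0.261 -0.871
outer loop
vertex 2.227 -0.128 -0.529
vertex 1.752 -0.528 -0.637
vertex 1.798 0.08 -0.797
endloop
endfacet
facet normal 0.238 0.914 0.328
outer loop
vertex 2.227 -0.128 -0.529
vertex 1.798 0.08 -0.797
vertex 1.248 -0.212 0.417
endloop
endfacet
facet normal 0.417 -0.261 -0.871
outer loop
vertex 1.798 0.08 -0.797
vertex 1.752 -0.528 -0.637
vertex 1.335 -0.17 -0.944
endloop
endfacet
facet normal -0.474 0.880 -0.003
outer loop
vertex 1.798 0.08 -0.797
vertex 1.335 -0.17 -0.944
vertex 1.248 -0.212 0.417
endloop
endfacet
facet normal 0.417 -0.261 -0.871
outer loop
vertex 1.335 -0.17 -0.944
vertex 1.752 -0.528 -0.637
vertex 1.186 -0.689 -0.86
endloop
endfacet
facet normal -0.962 0.268 -0.053
outer loop
vertex 1.335 -0.17 -0.944
vertex 1.186 -0.689 -0.86
vertex 1.248 -0.212 0.417
endloop
endfacet
facet normal 0.417 -0.260 -0.871
outer loop
vertex 1.186 -0.689 -0.86
vertex 1.752 -0.528 -0.637
vertex 1.464 -1.087 -0.608
endloop
endfacet
facet normal -0.859 -0.464 0.215
outer loop
vertex 1.186 -0.689 -0.86
vertex 1.464 -1.087 -0.608
vertex 1.248 -0.212 0.417
endloop
endfacet
facet normal 0.417 -0.260 -0.871
outer loop
vertex 1.464 -1.087 -0.608
vertex 1.752 -0.528 -0.637
vertex 1.959 -1.063 -0.378
endloop
endfacet
facet normal -0.242 -0.763 0.600
outer loop
vertex 1.464 -1.087 -0.608
vertex 1.959 -1.063 -0.378
vertex 1.248 -0.212 0.417
endloop
endfacet
facet normal 0.418 -0.260 -0.871
outer loop
vertex 1.959 -1.063 -0.378
vertex 1.752 -0.528 -0.637
vertex 2.299 -0.637 -0.342
endloop
endfacet
facet normal 0.422 -0.405 0.811
outer loop
vertex 1.959 -1.063 -0.378
vertex 2.299 -0.637 -0.342
vertex 1.248 -0.212 0.417
endloop
endfacet
facet normal 0.417 -0.261 -0.870
outer loop
vertex 2.299 -0.637 -0.342
vertex 1.752 -0.528 -0.637
vertex 2.227 -0.128 -0.529
endloop
endfacet
facet normal 0.637 0.344 0.690
outer loop
vertex 2.299 -0.637 -0.342
vertex 2.227 -0.128 -0.529
vertex 1.248 -0.212 0.417
endloop
endfacet
facet normal 0.245 0.051 -0.968
outer loop
vertex 3.713 -0.696 2.081
vertex 3.057 -0.759 1.912
vertex 3.471 -0.236 2.044
endloop
endfacet
facet normal 0.740 0.431 0.516
outer loop
vertex 3.713 -0.696 2.081
vertex 3.471 -0.236 2.044
vertex 2.563 -0.861 3.868
endloop
endfacet
facet normal 0.244 0.051 -0.968
outer loop
vertex 3.471 -0.236 2.044
vertex 3.057 -0.759 1.912
vertex 2.987 -0.083 1.93
endloop
endfacet
facet normal 0.189 0.896 0.401
outer loop
vertex 3.471 -0.236 2.044
vertex 2.987 -0.083 1.93
vertex 2.563 -0.861 3.868
endloop
endfacet
facet normal 0.245 0.051 -0.968
outer loop
vertex 2.987 -0.083 1.93
vertex 3.057 -0.759 1.912
vertex 2.544 -0.325 1.805
endloop
endfacet
facet normal -0.515 0.829 0.220
outer loop
vertex 2.987 -0.083 1.93
vertex 2.544 -0.325 1.805
vertex 2.563 -0.861 3.868
endloop
endfacet
facet normal 0.245 0.050 -0.968
outer loop
vertex 2.544 -0.325 1.805
vertex 3.057 -0.759 1.912
vertex 2.401 -0.822 1.743
endloop
endfacet
facet normal -0.961 0.267 0.078
outer loop
vertex 2.544 -0.325 1.805
vertex 2.401 -0.822 1.743
vertex 2.563 -0.861 3.868
endloop
endfacet
facet normal 0.245 0.051 -0.968
outer loop
vertex 2.401 -0.822 1.743
vertex 3.057 -0.759 1.912
vertex 2.643 -1.282 1.78
endloop
endfacet
facet normal -0.885 -0.461 0.059
outer loop
vertex 2.401 -0.822 1.743
vertex 2.643 -1.282 1.78
vertex 2.563 -0.861 3.868
endloop
endfacet
facet normal 0.244 0.051 -0.968
outer loop
vertex 2.643 -1.282 1.78
vertex 3.057 -0.759 1.912
vertex 3.127 -1.435 1.894
endloop
endfacet
facet normal -0.334 -0.926 0.174
outer loop
vertex 2.643 -1.282 1.78
vertex 3.127 -1.435 1.894
vertex 2.563 -0.861 3.868
endloop
endfacet
facet normal 0.245 0.051 -0.968
outer loop
vertex 3.127 -1.435 1.894
vertex 3.057 -0.759 1.912
vertex 3.57 -1.192 2.019
endloop
endfacet
facet normal 0.370 -0.858 0.355
outer loop
vertex 3.127 -1.435 1.894
vertex 3.57 -1.192 2.019
vertex 2.563 -0.861 3.868
endloop
endfacet
facet normal 0.245 0.051 -0.968
outer loop
vertex 3.57 -1.192 2.019
vertex 3.057 -0.759 1.912
vertex 3.713 -0.696 2.081
endloop
endfacet
facet normal 0.815 -0.297 0.497
outer loop
vertex 3.57 -1.192 2.019
vertex 3.713 -0.696 2.081
vertex 2.563 -0.861 3.868
endloop
endfacet
facet normal 0.136 0.097 -0.986
outer loop
vertex -1.338 2.481 0.308
vertex -1.94 2.656 0.242
vertex -1.495 3.09 0.346
endloop
endfacet
facet normal 0.877 0.199 0.437
outer loop
vertex -1.338 2.481 0.308
vertex -1.495 3.09 0.346
vertex -2.18 2.484 1.998
endloop
endfacet
facet normal 0.135 0.098 -0.986
outer loop
vertex -1.495 3.09 0.346
vertex -1.94 2.656 0.242
vertex -2.096 3.265 0.281
endloop
endfacet
facet normal 0.213 0.885 0.413
outer loop
vertex -1.495 3.09 0.346
vertex -2.096 3.265 0.281
vertex -2.18 2.484 1.998
endloop
endfacet
facet normal 0.135 0.098 -0.986
outer loop
vertex -2.096 3.265 0.281
vertex -1.94 2.656 0.242
vertex -2.541 2.831 0.177
endloop
endfacet
facet normal -0.704 0.659 0.265
outer loop
vertex -2.096 3.265 0.281
vertex -2.541 2.831 0.177
vertex -2.18 2.484 1.998
endloop
endfacet
facet normal 0.135 0.096 -0.986
outer loop
vertex -2.541 2.831 0.177
vertex -1.94 2.656 0.242
vertex -2.384 2.222 0.139
endloop
endfacet
facet normal -0.957 -0.255 0.141
outer loop
vertex -2.541 2.831 0.177
vertex -2.384 2.222 0.139
vertex -2.18 2.484 1.998
endloop
endfacet
facet normal 0.135 0.096 -0.986
outer loop
vertex -2.384 2.222 0.139
vertex -1.94 2.656 0.242
vertex -1.783 2.047 0.204
endloop
endfacet
facet normal -0.292 -0.942 0.165
outer loop
vertex -2.384 2.222 0.139
vertex -1.783 2.047 0.204
vertex -2.18 2.484 1.998
endloop
endfacet
facet normal 0.136 0.097 -0.986
outer loop
vertex -1.783 2.047 0.204
vertex -1.94 2.656 0.242
vertex -1.338 2.481 0.308
endloop
endfacet
facet normal 0.625 -0.716 0.313
outer loop
vertex -1.783 2.047 0.204
vertex -1.338 2.481 0.308
vertex -2.18 2.484 1.998
endloop
endfacet

endsolid


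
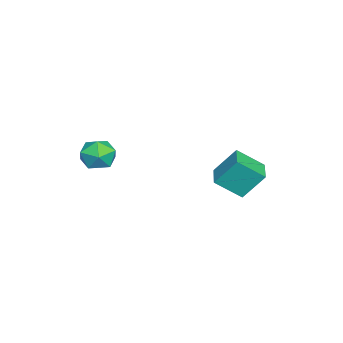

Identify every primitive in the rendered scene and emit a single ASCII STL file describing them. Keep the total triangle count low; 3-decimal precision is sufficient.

solid 
facet normal -0.980 -0.199 0.027
outer loop
vertex -3.006 1.683 -2.296
vertex -3.185 2.759 -0.864
vertex -3.306 3.019 -3.337
endloop
endfacet
facet normal 0.099 -0.598 -0.796
outer loop
vertex -1.915 3.301 -3.376
vertex -3.006 1.683 -2.296
vertex -3.306 3.019 -3.337
endloop
endfacet
facet normal -0.980 -0.199 0.027
outer loop
vertex -3.306 3.019 -3.337
vertex -3.185 2.759 -0.864
vertex -3.485 4.095 -1.906
endloop
endfacet
facet normal -0.174 0.776 -0.606
outer loop
vertex -3.485 4.095 -1.906
vertex -1.915 3.301 -3.376
vertex -3.306 3.019 -3.337
endloop
endfacet
facet normal 0.174 -0.777 0.605
outer loop
vertex -3.006 1.683 -2.296
vertex -1.794 3.041 -0.903
vertex -3.185 2.759 -0.864
endloop
endfacet
facet normal 0.099 -0.598 -0.795
outer loop
vertex -1.615 1.965 -2.334
vertex -3.006 1.683 -2.296
vertex -1.915 3.301 -3.376
endloop
endfacet
facet normal 0.174 -0.776 0.606
outer loop
vertex -1.615 1.965 -2.334
vertex -1.794 3.041 -0.903
vertex -3.006 1.683 -2.296
endloop
endfacet
facet normal -0.099 0.598 0.795
outer loop
vertex -3.185 2.759 -0.864
vertex -1.794 3.041 -0.903
vertex -3.485 4.095 -1.906
endloop
endfacet
facet normal -0.174 0.777 -0.605
outer loop
vertex -2.094 4.377 -1.944
vertex -1.915 3.301 -3.376
vertex -3.485 4.095 -1.906
endloop
endfacet
facet normal -0.099 0.598 0.796
outer loop
vertex -3.485 4.095 -1.906
vertex -1.794 3.041 -0.903
vertex -2.094 4.377 -1.944
endloop
endfacet
facet normal 0.980 0.199 -0.027
outer loop
vertex -2.094 4.377 -1.944
vertex -1.615 1.965 -2.334
vertex -1.915 3.301 -3.376
endloop
endfacet
facet normal 0.980 0.199 -0.027
outer loop
vertex -1.794 3.041 -0.903
vertex -1.615 1.965 -2.334
vertex -2.094 4.377 -1.944
endloop
endfacet
facet normal -0.951 0.304 -0.062
outer loop
vertex 2.034 -1.932 0.975
vertex 1.73 -2.872 1.025
vertex 1.845 -2.345 1.853
endloop
endfacet
facet normal -0.546 0.797 0.258
outer loop
vertex 2.034 -1.932 0.975
vertex 1.845 -2.345 1.853
vertex 2.638 -1.766 1.74
endloop
endfacet
facet normal -0.024 0.981 -0.193
outer loop
vertex 2.034 -1.932 0.975
vertex 2.638 -1.766 1.74
vertex 3.013 -1.934 0.841
endloop
endfacet
facet normal -0.107 0.600 -0.793
outer loop
vertex 2.034 -1.932 0.975
vertex 3.013 -1.934 0.841
vertex 2.452 -2.618 0.399
endloop
endfacet
facet normal -0.680 0.182 -0.710
outer loop
vertex 2.034 -1.932 0.975
vertex 2.452 -2.618 0.399
vertex 1.73 -2.872 1.025
endloop
endfacet
facet normal -0.245 0.498 0.832
outer loop
vertex 2.638 -1.766 1.74
vertex 1.845 -2.345 1.853
vertex 2.708 -2.602 2.261
endloop
endfacet
facet normal -0.900 -0.300 0.316
outer loop
vertex 1.845 -2.345 1.853
vertex 1.73 -2.872 1.025
vertex 2.147 -3.286 1.819
endloop
endfacet
facet normal -0.462 -0.497 -0.735
outer loop
vertex 1.73 -2.872 1.025
vertex 2.452 -2.618 0.399
vertex 2.522 -3.454 0.92
endloop
endfacet
facet normal 0.464 0.180 -0.867
outer loop
vertex 2.452 -2.618 0.399
vertex 3.013 -1.934 0.841
vertex 3.315 -2.875 0.807
endloop
endfacet
facet normal 0.598 0.795 0.101
outer loop
vertex 3.013 -1.934 0.841
vertex 2.638 -1.766 1.74
vertex 3.43 -2.348 1.635
endloop
endfacet
facet normal 0.107 -0.600 0.793
outer loop
vertex 3.126 -3.288 1.685
vertex 2.708 -2.602 2.261
vertex 2.147 -3.286 1.819
endloop
endfacet
facet normal 0.024 -0.981 0.193
outer loop
vertex 3.126 -3.288 1.685
vertex 2.147 -3.286 1.819
vertex 2.522 -3.454 0.92
endloop
endfacet
facet normal 0.546 -0.797 -0.258
outer loop
vertex 3.126 -3.288 1.685
vertex 2.522 -3.454 0.92
vertex 3.315 -2.875 0.807
endloop
endfacet
facet normal 0.951 -0.304 0.062
outer loop
vertex 3.126 -3.288 1.685
vertex 3.315 -2.875 0.807
vertex 3.43 -2.348 1.635
endloop
endfacet
facet normal 0.680 -0.182 0.710
outer loop
vertex 3.126 -3.288 1.685
vertex 3.43 -2.348 1.635
vertex 2.708 -2.602 2.261
endloop
endfacet
facet normal -0.464 -0.180 0.867
outer loop
vertex 2.147 -3.286 1.819
vertex 2.708 -2.602 2.261
vertex 1.845 -2.345 1.853
endloop
endfacet
facet normal -0.598 -0.795 -0.101
outer loop
vertex 2.522 -3.454 0.92
vertex 2.147 -3.286 1.819
vertex 1.73 -2.872 1.025
endloop
endfacet
facet normal 0.245 -0.498 -0.832
outer loop
vertex 3.315 -2.875 0.807
vertex 2.522 -3.454 0.92
vertex 2.452 -2.618 0.399
endloop
endfacet
facet normal 0.900 0.300 -0.316
outer loop
vertex 3.43 -2.348 1.635
vertex 3.315 -2.875 0.807
vertex 3.013 -1.934 0.841
endloop
endfacet
facet normal 0.462 0.497 0.735
outer loop
vertex 2.708 -2.602 2.261
vertex 3.43 -2.348 1.635
vertex 2.638 -1.766 1.74
endloop
endfacet

endsolid
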